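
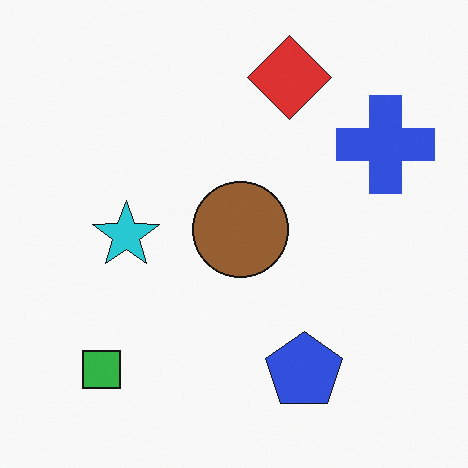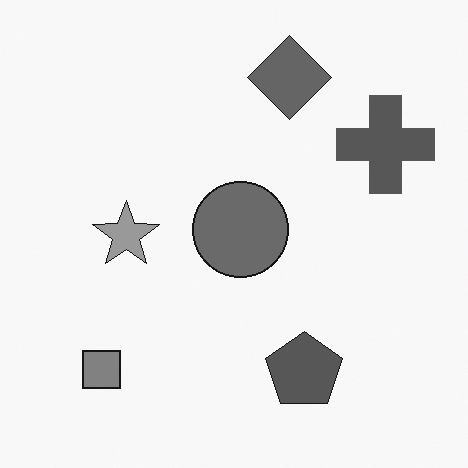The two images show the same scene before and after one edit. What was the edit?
This is the original image converted to grayscale.

All color is removed — every shape is now a shade of grey.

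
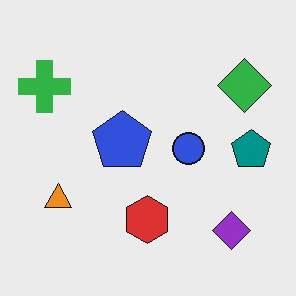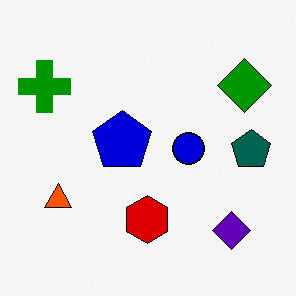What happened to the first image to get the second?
The image was given much higher contrast.

Tones are pushed away from mid-grey across the whole image — a global contrast change.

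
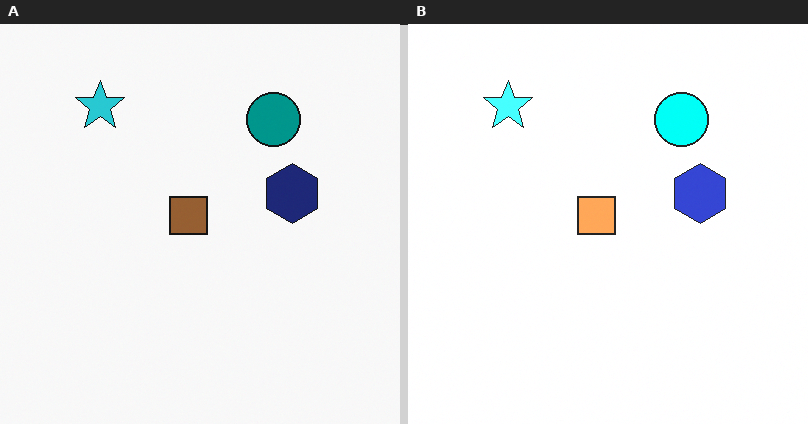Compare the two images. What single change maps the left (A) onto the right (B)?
The right (B) image is the left (A) substantially brightened.

Every pixel — background and shapes alike — is uniformly brightened.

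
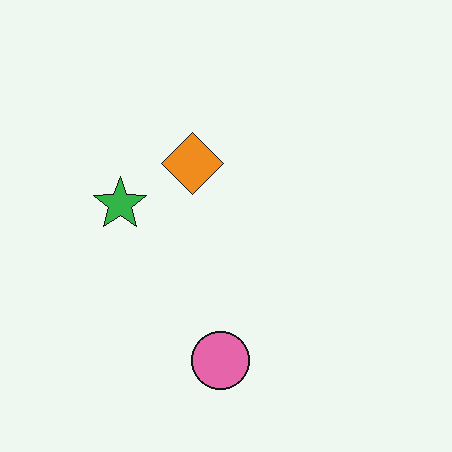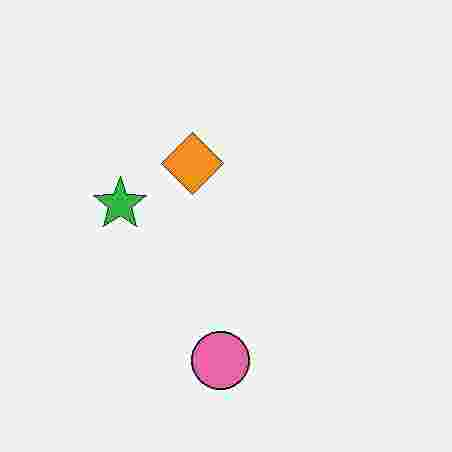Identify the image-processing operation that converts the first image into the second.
The second image is the first degraded with heavy JPEG compression.

Blocky 8×8 compression artifacts appear around shape edges and the flat background shows ringing — characteristic JPEG degradation.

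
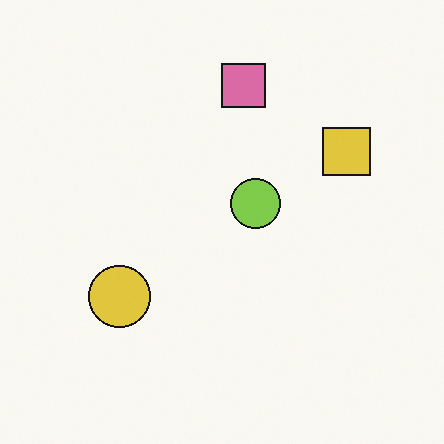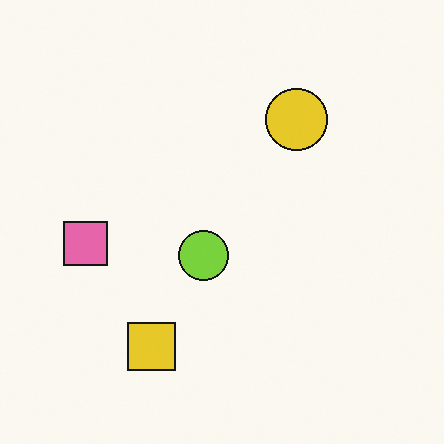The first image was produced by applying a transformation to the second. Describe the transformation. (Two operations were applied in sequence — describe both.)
Slightly desaturated, then transposed (reflected across the top-left ↔ bottom-right diagonal).

All colors are more muted and greyish — a global saturation change. Shapes have swapped their row and column positions — what was in the top-right is now in the bottom-left — a diagonal reflection.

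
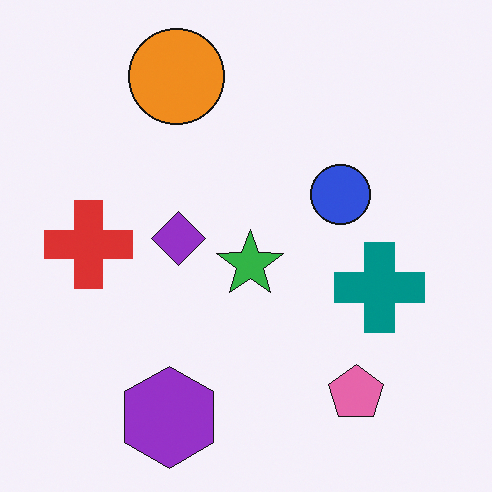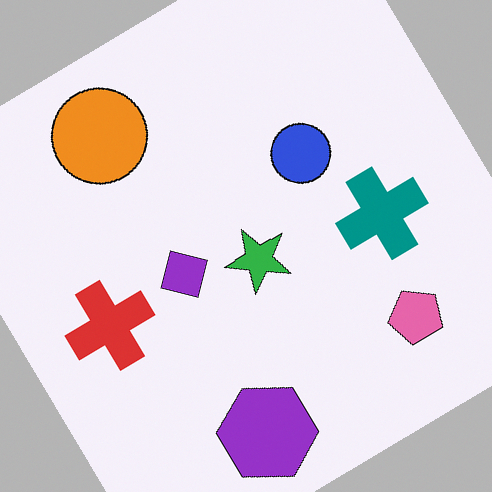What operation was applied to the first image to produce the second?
It was rotated counter-clockwise by a large amount — several tens of degrees.

Every shape is tilted by the same angle and the image corners show triangular fill wedges — a whole-image rotation by a non-right angle.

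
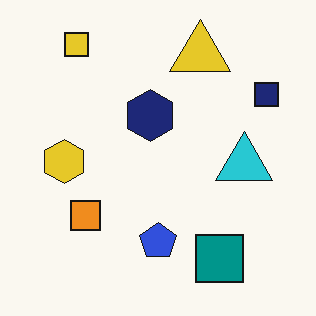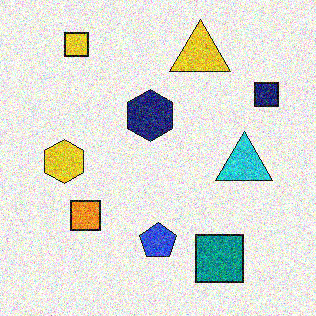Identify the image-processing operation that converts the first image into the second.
The image was degraded with heavy additive noise.

Random speckle covers the whole image, including the flat background.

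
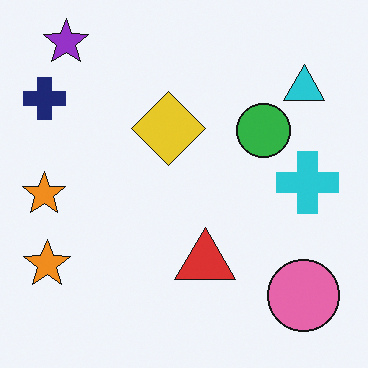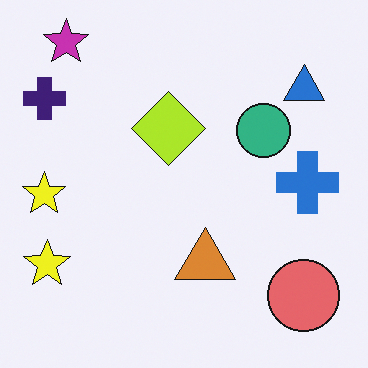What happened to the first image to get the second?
It was hue-shifted slightly.

Every shape's color has rotated by the same amount around the hue wheel — a uniform hue shift.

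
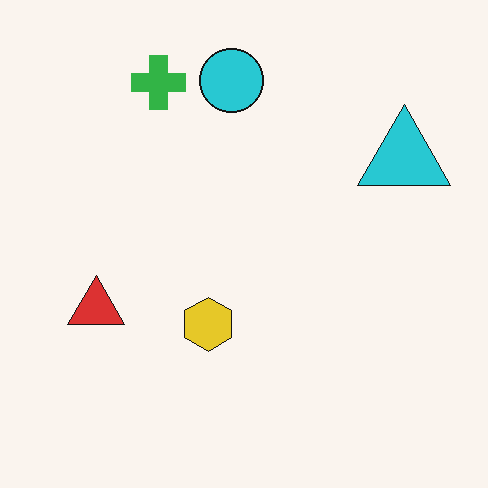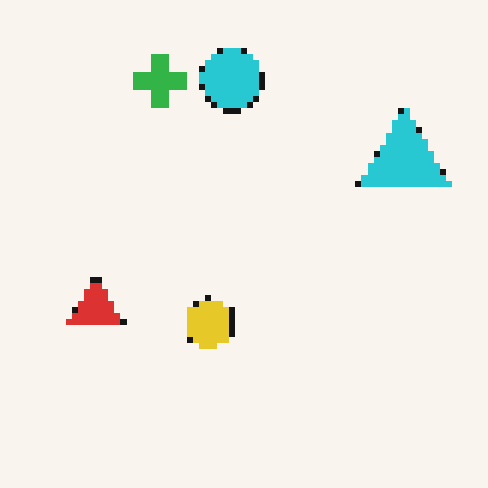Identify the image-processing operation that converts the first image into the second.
The image was pixelated into visible square blocks.

Shapes are reduced to large square blocks; fine edges and outlines are lost — a downscale-then-upscale (mosaic) effect.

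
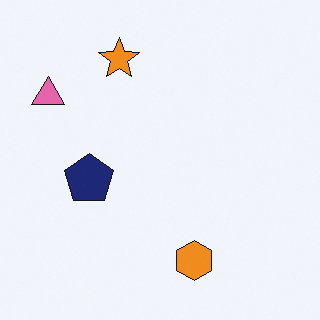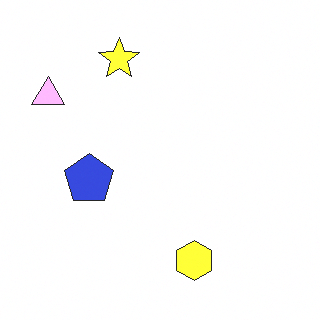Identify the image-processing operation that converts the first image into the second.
Brightened a lot.

Every pixel — background and shapes alike — is uniformly brightened.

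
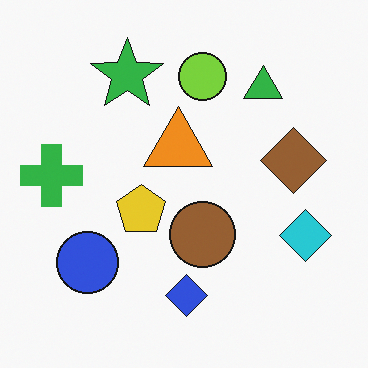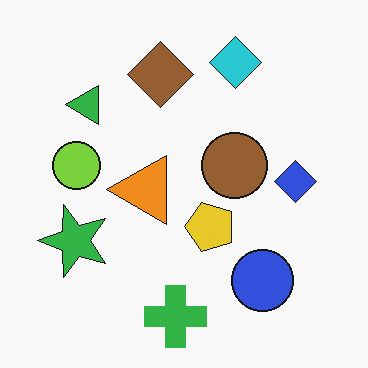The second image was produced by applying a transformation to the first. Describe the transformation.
The second image is the first rotated 90° counter-clockwise.

The green cross sits in the left of the first image and the bottom of the second — consistent with a whole-image 90° counter-clockwise rotation.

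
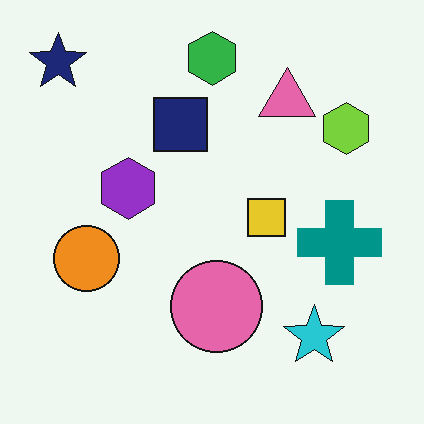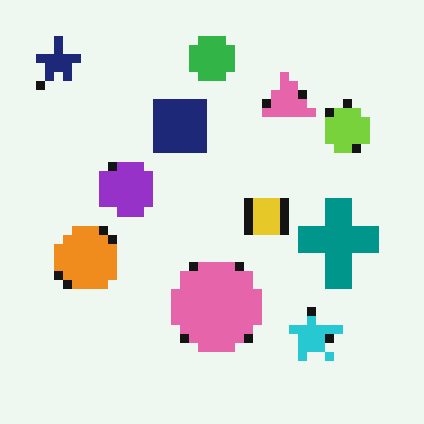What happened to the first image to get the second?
It was heavily pixelated into large blocks.

Shapes are reduced to large square blocks; fine edges and outlines are lost — a downscale-then-upscale (mosaic) effect.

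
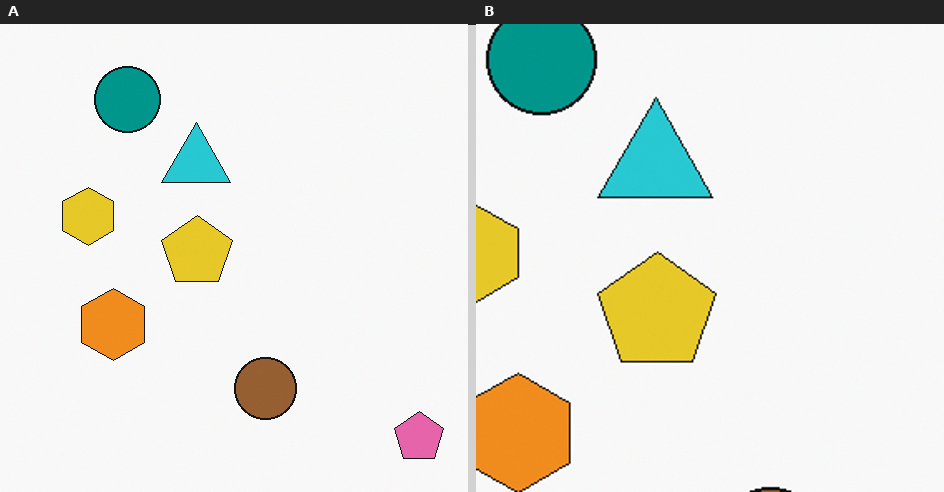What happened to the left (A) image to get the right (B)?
The image was cropped tightly and scaled back up.

The visible shapes are larger and the field of view is narrower; shapes near the original edges may be partly or wholly outside the frame — a crop-and-rescale.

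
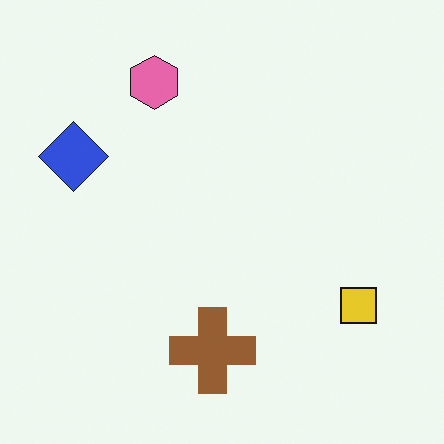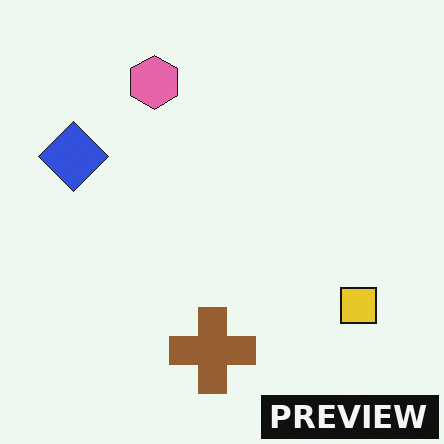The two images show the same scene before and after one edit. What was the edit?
The second image is the first watermarked with the text "PREVIEW" in the lower-right corner.

A dark label reading "PREVIEW" appears in the lower-right corner.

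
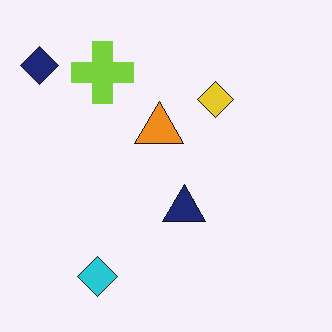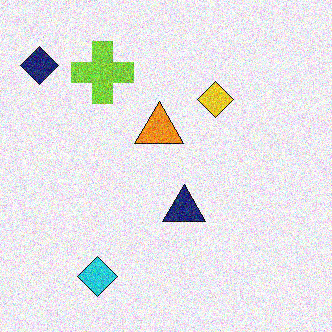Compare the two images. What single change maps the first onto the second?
Degraded with strong gaussian noise.

Random speckle covers the whole image, including the flat background.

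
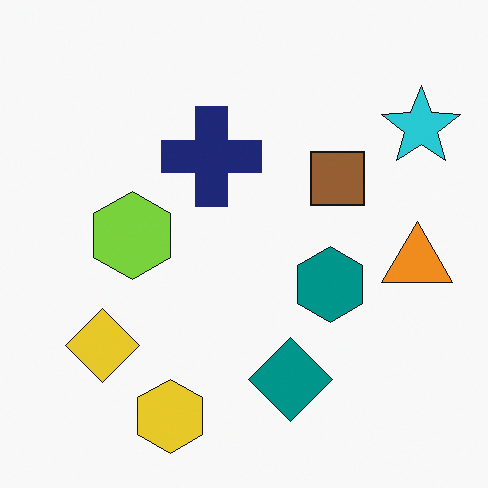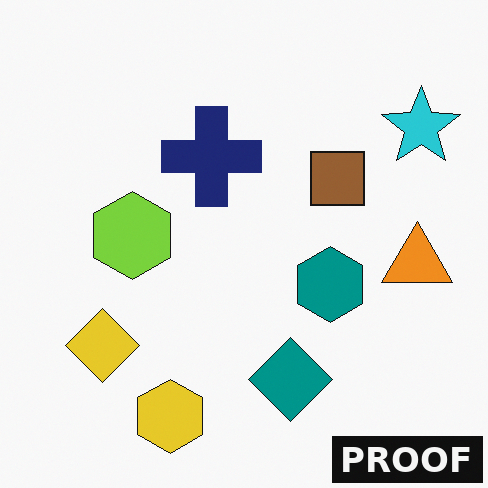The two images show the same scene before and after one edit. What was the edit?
Watermarked with the text "PROOF" in the lower-right corner.

A dark label reading "PROOF" appears in the lower-right corner.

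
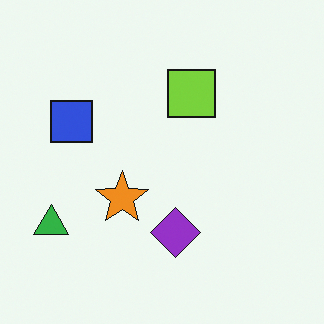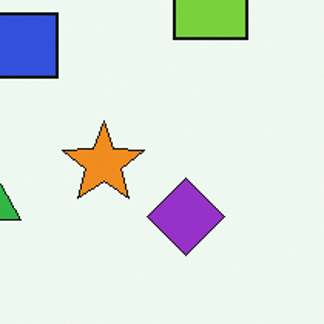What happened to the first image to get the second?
The second image is the first cropped slightly and scaled back up.

The visible shapes are larger and the field of view is narrower; shapes near the original edges may be partly or wholly outside the frame — a crop-and-rescale.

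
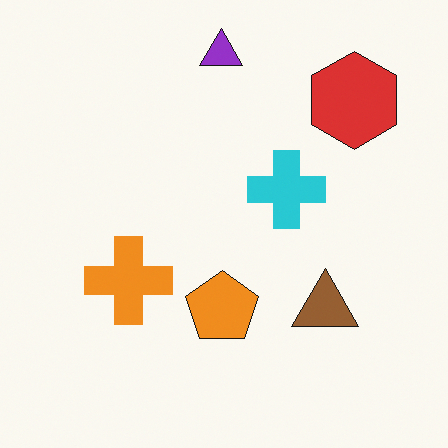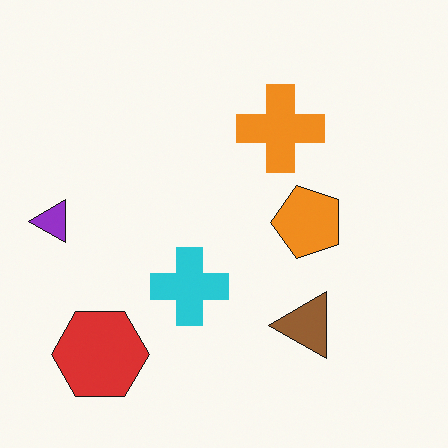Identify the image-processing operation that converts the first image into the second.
The second image is the first transposed (reflected across the top-left ↔ bottom-right diagonal).

Shapes have swapped their row and column positions — what was in the top-right is now in the bottom-left — a diagonal reflection.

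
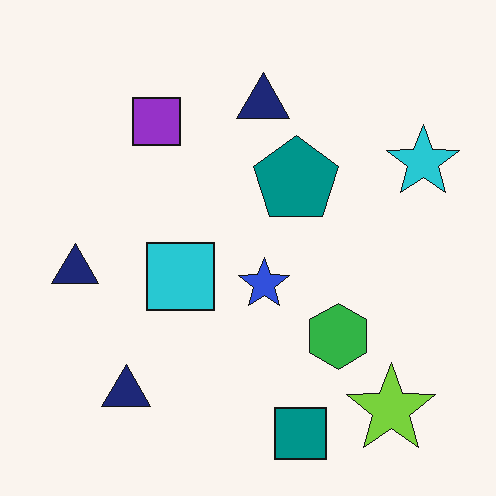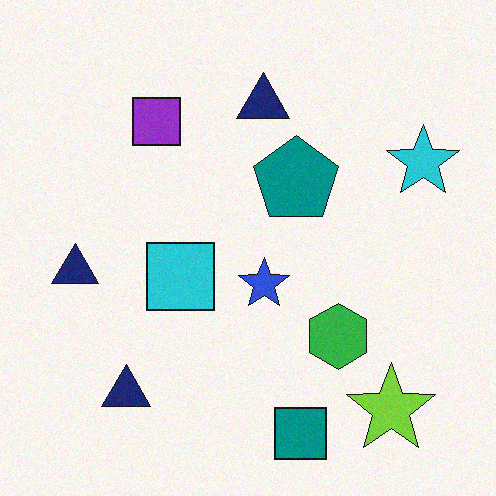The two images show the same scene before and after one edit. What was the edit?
The transformation is: degraded with subtle gaussian noise.

Random speckle covers the whole image, including the flat background.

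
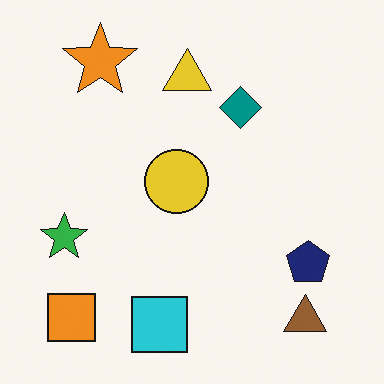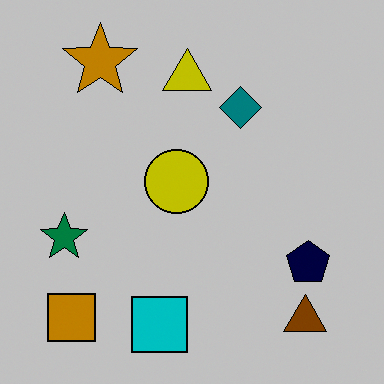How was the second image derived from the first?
The transformation is: heavily posterized to just a handful of flat colors.

Each flat color has snapped to a coarser quantized level — most visibly, the near-white background has dropped to a flat grey.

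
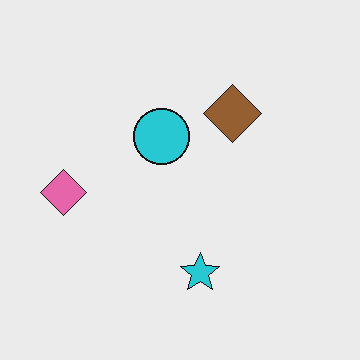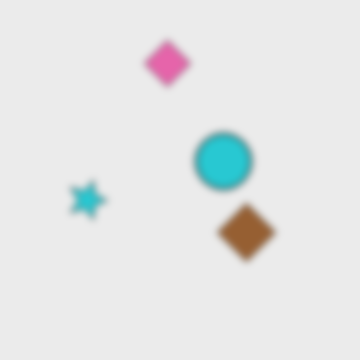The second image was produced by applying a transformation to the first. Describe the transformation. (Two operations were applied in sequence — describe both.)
The image was rotated 90° clockwise, then noticeably gaussian-blurred.

The pink diamond sits in the left of the first image and the top of the second — consistent with a whole-image 90° clockwise rotation. Shape edges and outlines are uniformly softened across the whole image.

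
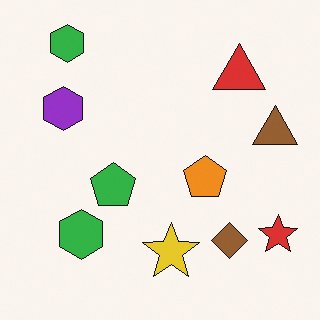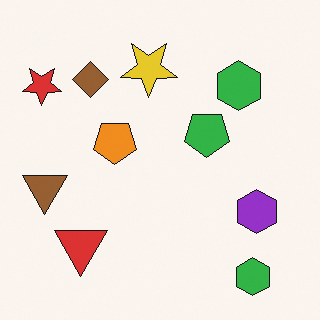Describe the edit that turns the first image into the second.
It was rotated 180°.

The red star sits in the bottom-right of the first image and the top-left of the second — consistent with a whole-image 180° rotation.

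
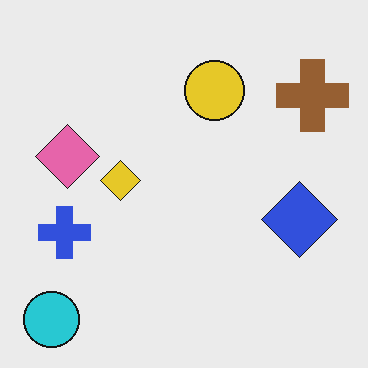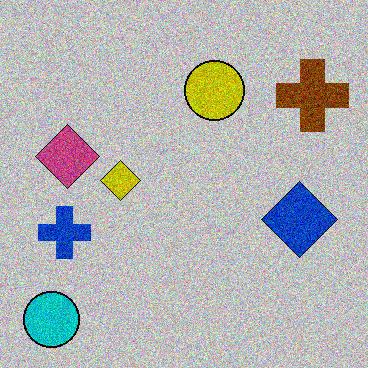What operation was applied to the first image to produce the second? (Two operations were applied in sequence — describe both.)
This is the original image aggressively posterized, then degraded with heavy additive noise.

Each flat color has snapped to a coarser quantized level — most visibly, the near-white background has dropped to a flat grey. Random speckle covers the whole image, including the flat background.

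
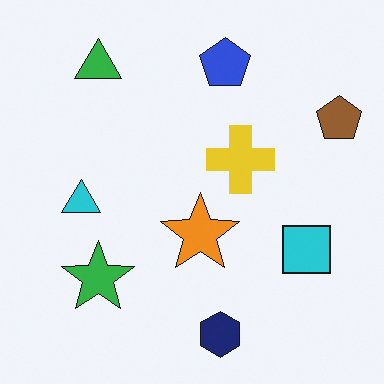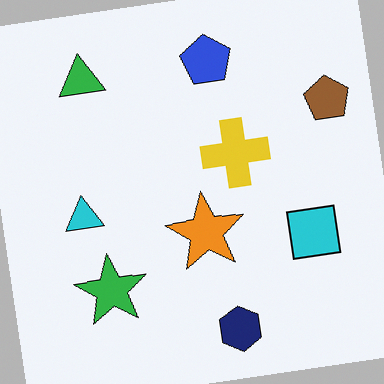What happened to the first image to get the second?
The transformation is: rotated counter-clockwise by a few degrees.

Every shape is tilted by the same angle and the image corners show triangular fill wedges — a whole-image rotation by a non-right angle.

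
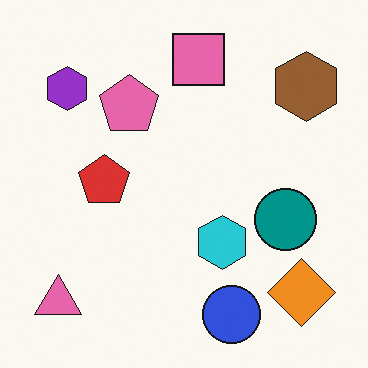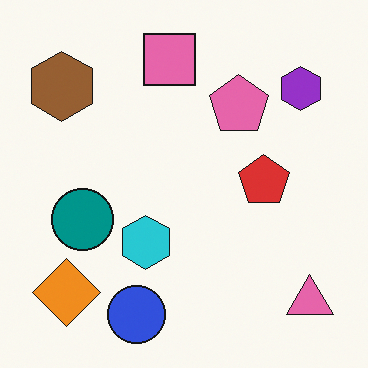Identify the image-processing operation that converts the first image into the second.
Flipped horizontally (left ↔ right).

The pink triangle is in the bottom-left of the first image and the bottom-right of the second — shapes on opposite sides of the vertical midline have swapped in a mirror flip.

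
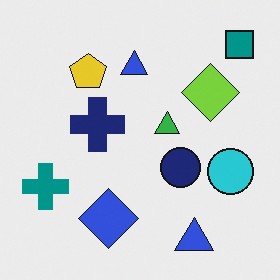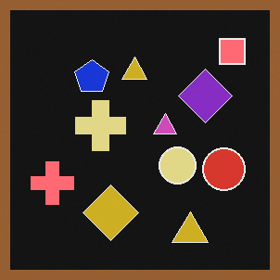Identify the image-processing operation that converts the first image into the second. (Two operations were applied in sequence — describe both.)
It was color-inverted (negative), then framed with a brown border.

The light background has become dark and every shape's color is its complement — a photographic negative. A solid brown frame runs around the edge of the second image, with the content slightly shrunk inside it.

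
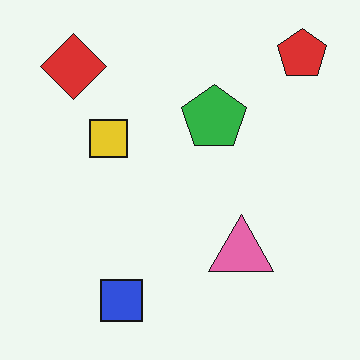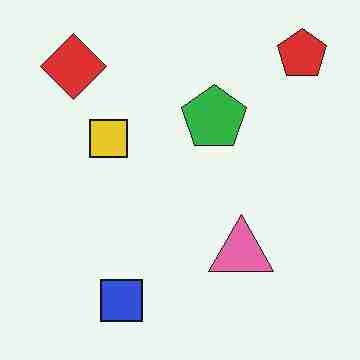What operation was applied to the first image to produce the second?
The second image is the first heavily JPEG-compressed with obvious blocking artifacts.

Blocky 8×8 compression artifacts appear around shape edges and the flat background shows ringing — characteristic JPEG degradation.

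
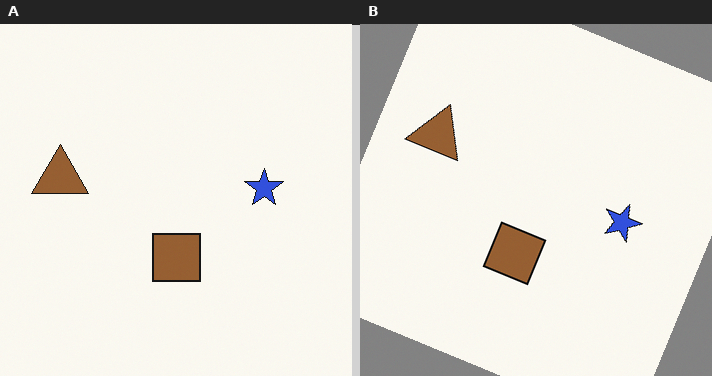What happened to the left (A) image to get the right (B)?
The image was rotated clockwise by a clearly visible amount.

Every shape is tilted by the same angle and the image corners show triangular fill wedges — a whole-image rotation by a non-right angle.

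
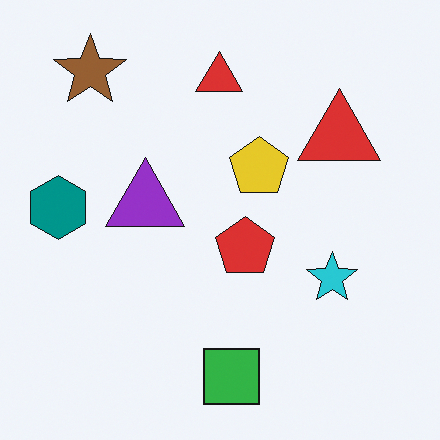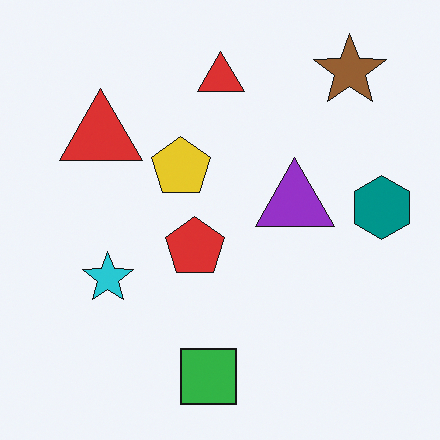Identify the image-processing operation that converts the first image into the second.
The second image is the first flipped horizontally (left ↔ right).

The teal hexagon is in the left of the first image and the right of the second — shapes on opposite sides of the vertical midline have swapped in a mirror flip.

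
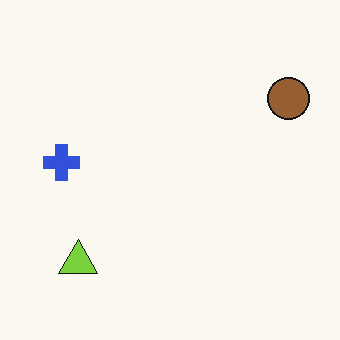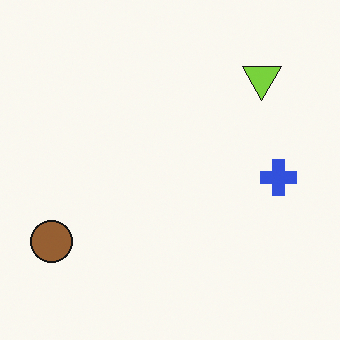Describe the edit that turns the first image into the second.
Rotated 180°.

The brown circle sits in the top-right of the first image and the bottom-left of the second — consistent with a whole-image 180° rotation.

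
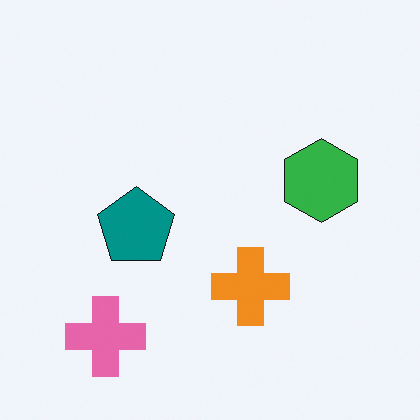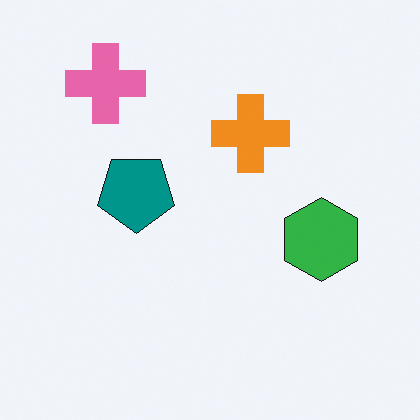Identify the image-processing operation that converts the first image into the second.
The second image is the first flipped vertically (top ↔ bottom).

The pink cross is in the bottom-left of the first image and the top-left of the second — shapes on opposite sides of the horizontal midline have swapped in a mirror flip.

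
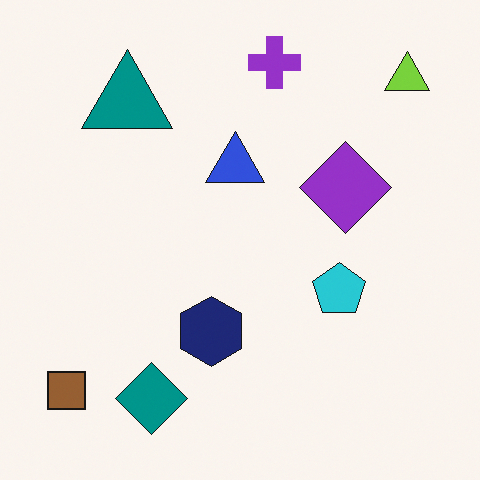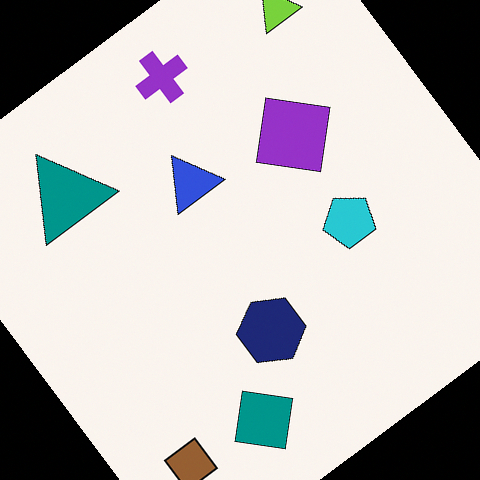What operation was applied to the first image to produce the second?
It was rotated counter-clockwise by a large amount — several tens of degrees.

Every shape is tilted by the same angle and the image corners show triangular fill wedges — a whole-image rotation by a non-right angle.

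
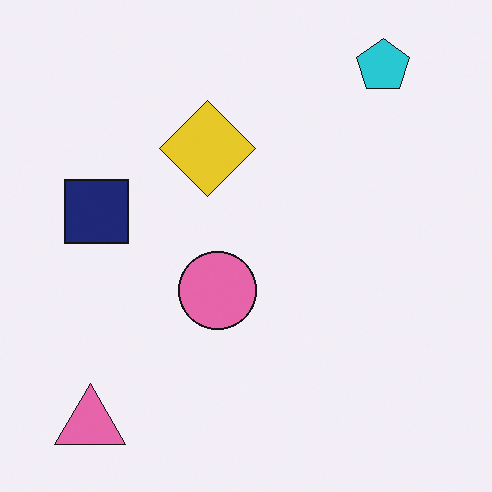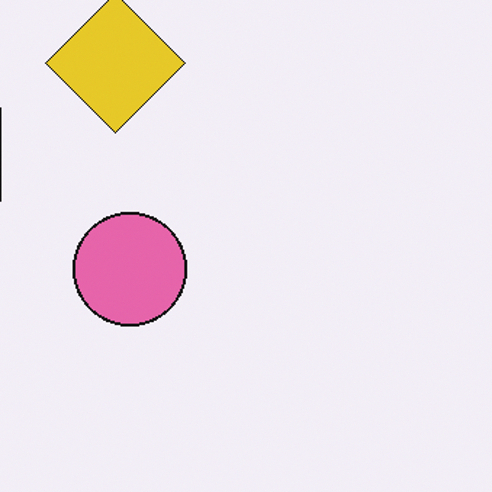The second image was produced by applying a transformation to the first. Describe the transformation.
It was cropped to a modestly smaller region and rescaled.

The visible shapes are larger and the field of view is narrower; shapes near the original edges may be partly or wholly outside the frame — a crop-and-rescale.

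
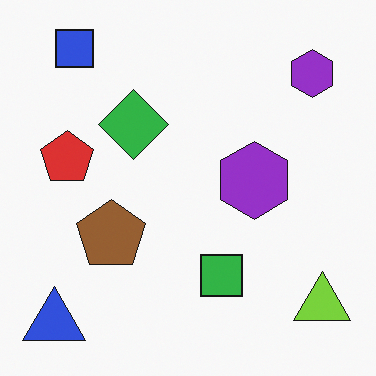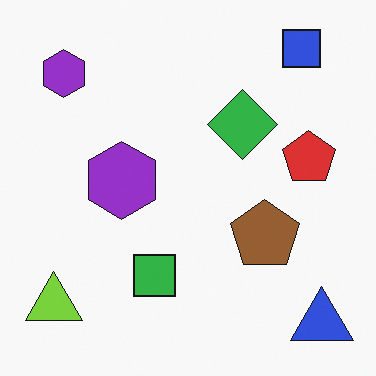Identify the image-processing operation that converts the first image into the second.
The image was flipped horizontally (left ↔ right).

The lime triangle is in the bottom-right of the first image and the bottom-left of the second — shapes on opposite sides of the vertical midline have swapped in a mirror flip.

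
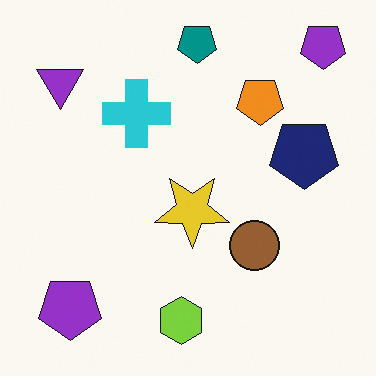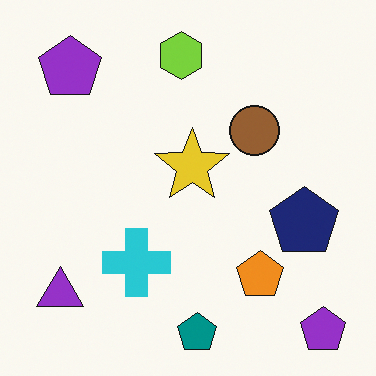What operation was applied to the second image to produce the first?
Flipped vertically (top ↔ bottom).

The teal pentagon is in the bottom of the second image and the top of the first — shapes on opposite sides of the horizontal midline have swapped in a mirror flip.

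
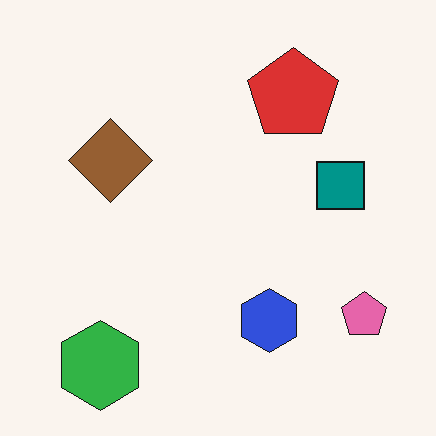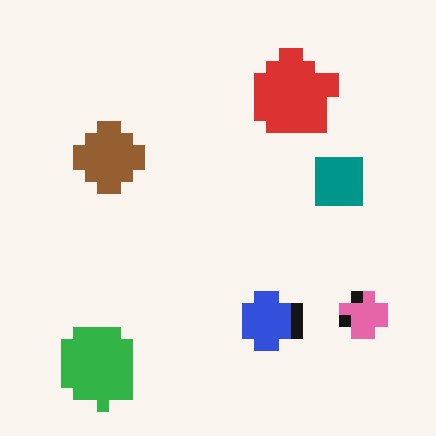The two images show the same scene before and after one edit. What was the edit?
The transformation is: coarsely pixelated.

Shapes are reduced to large square blocks; fine edges and outlines are lost — a downscale-then-upscale (mosaic) effect.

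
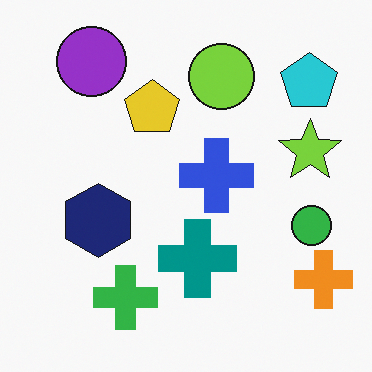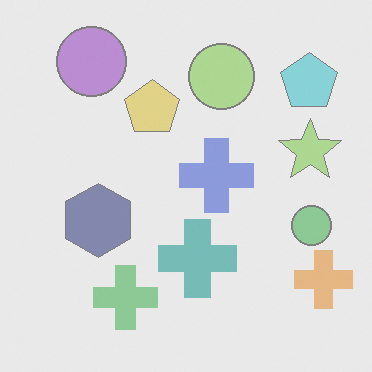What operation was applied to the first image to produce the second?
The second image is the first given much lower contrast.

Tones are pushed toward mid-grey across the whole image — a global contrast change.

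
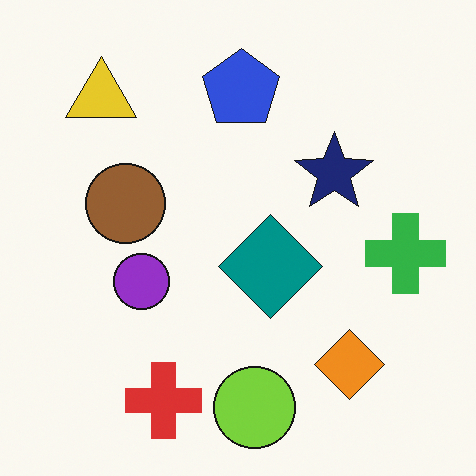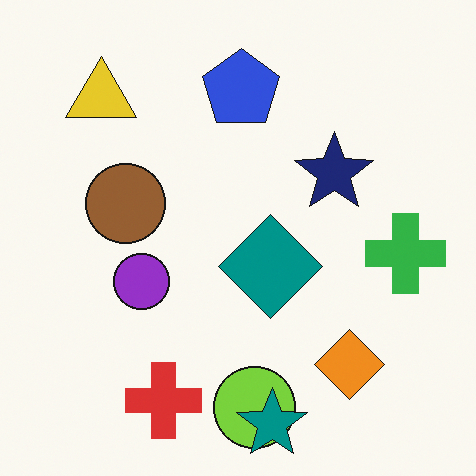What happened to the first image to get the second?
The image was overlaid with an additional teal star.

A teal star appears in the second image that is absent from the first.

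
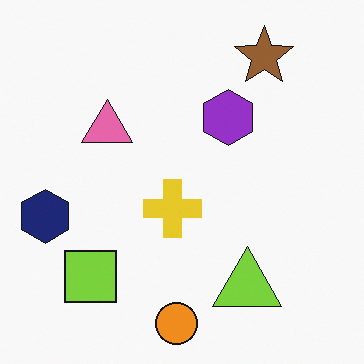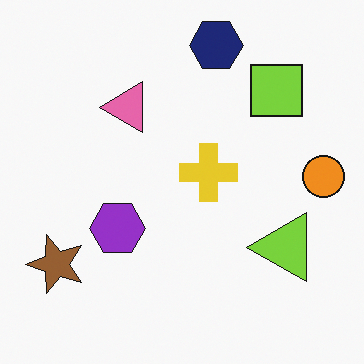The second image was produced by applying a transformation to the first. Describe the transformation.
The second image is the first transposed (reflected across the top-left ↔ bottom-right diagonal).

Shapes have swapped their row and column positions — what was in the top-right is now in the bottom-left — a diagonal reflection.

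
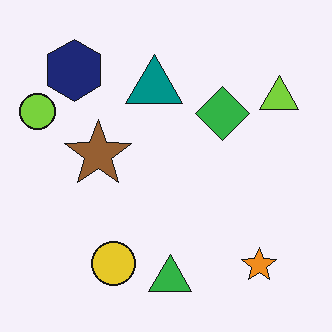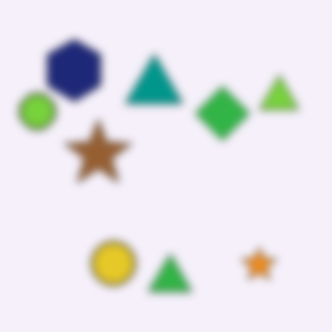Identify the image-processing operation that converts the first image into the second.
It was noticeably gaussian-blurred.

Shape edges and outlines are uniformly softened across the whole image.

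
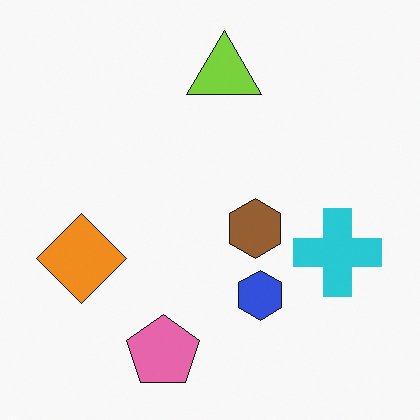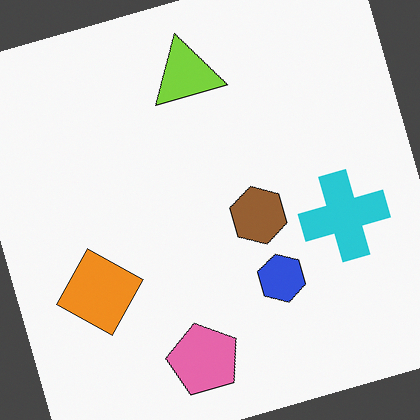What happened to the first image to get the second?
The second image is the first rotated counter-clockwise by a clearly visible amount.

Every shape is tilted by the same angle and the image corners show triangular fill wedges — a whole-image rotation by a non-right angle.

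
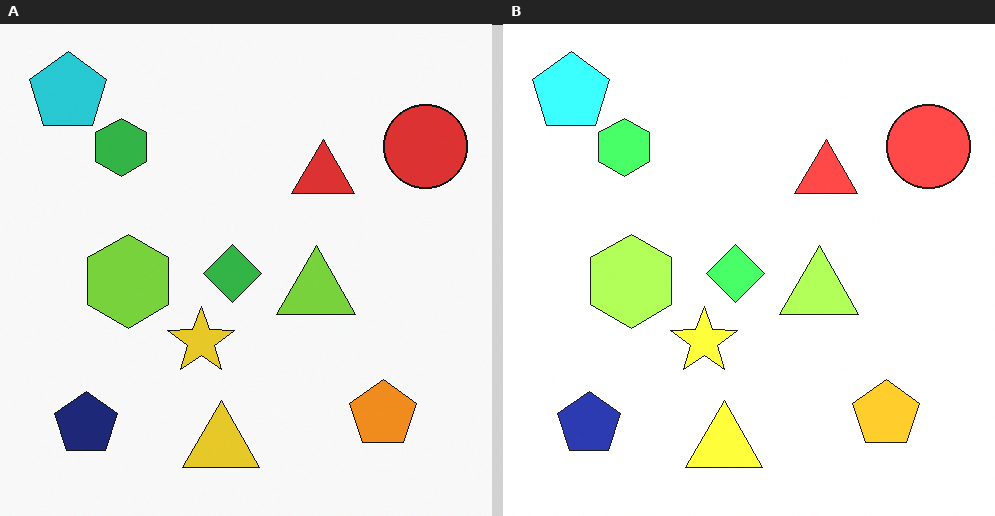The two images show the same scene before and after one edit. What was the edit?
The right (B) image is the left (A) substantially brightened.

Every pixel — background and shapes alike — is uniformly brightened.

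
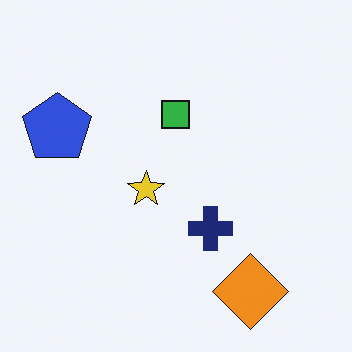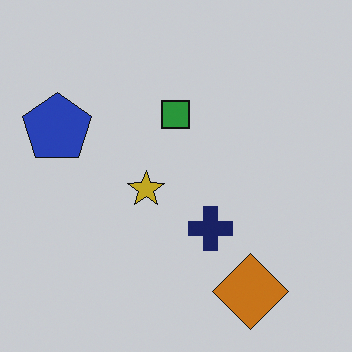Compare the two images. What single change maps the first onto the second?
The second image is the first darkened a little.

Every pixel — background and shapes alike — is uniformly darkened.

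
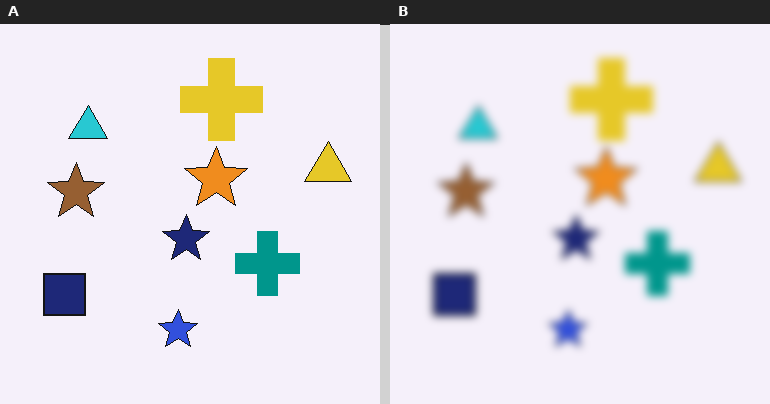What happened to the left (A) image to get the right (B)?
The right (B) image is the left (A) moderately blurred.

Shape edges and outlines are uniformly softened across the whole image.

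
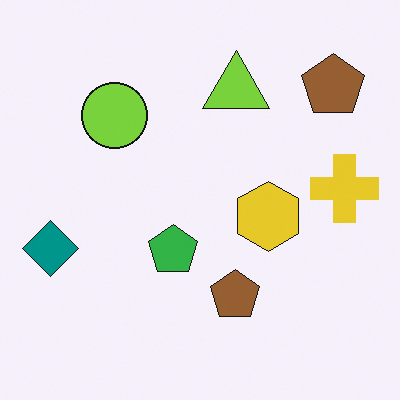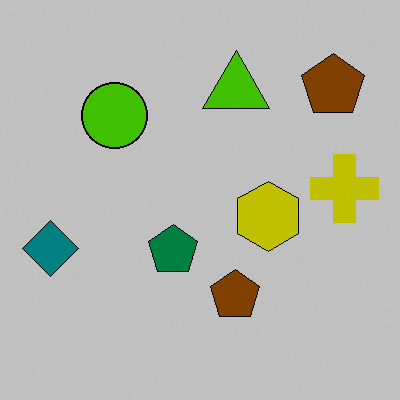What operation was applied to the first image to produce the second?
Aggressively posterized.

Each flat color has snapped to a coarser quantized level — most visibly, the near-white background has dropped to a flat grey.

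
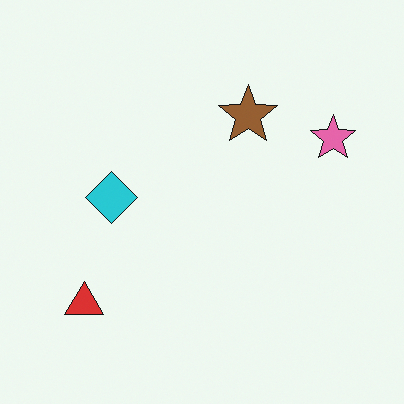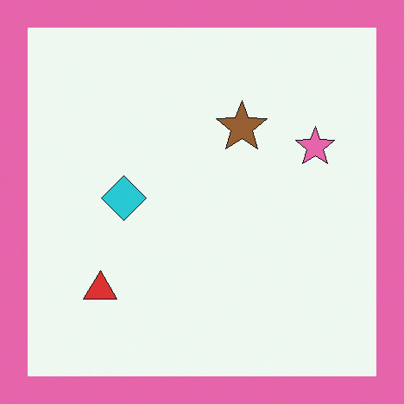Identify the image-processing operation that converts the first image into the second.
The second image is the first framed with a pink border.

A solid pink frame runs around the edge of the second image, with the content slightly shrunk inside it.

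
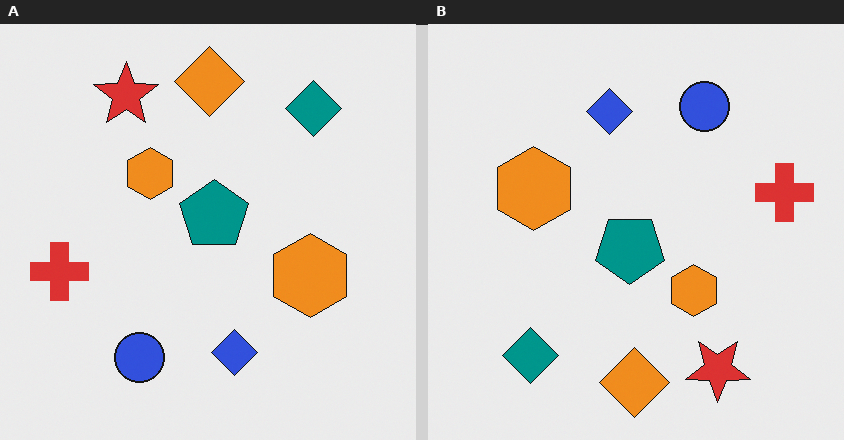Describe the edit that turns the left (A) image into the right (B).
The transformation is: rotated 180°.

The teal diamond sits in the top-right of the left (A) image and the bottom-left of the right (B) — consistent with a whole-image 180° rotation.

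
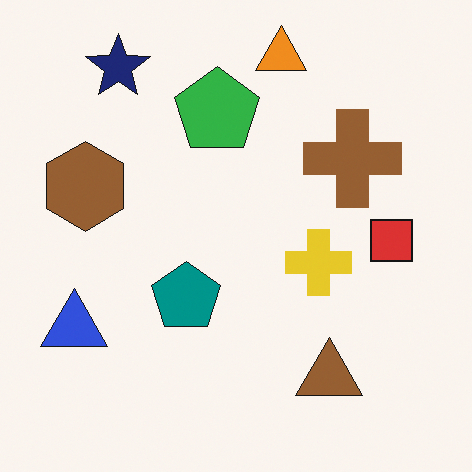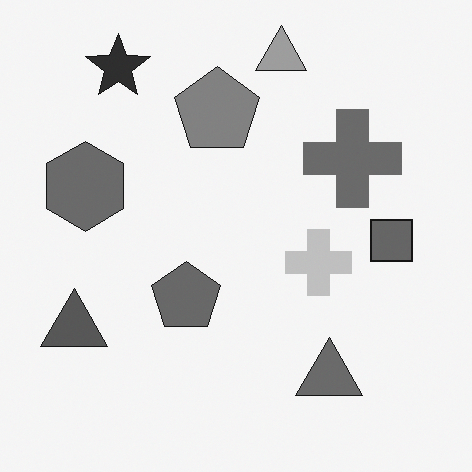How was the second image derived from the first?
Converted to grayscale.

All color is removed — every shape is now a shade of grey.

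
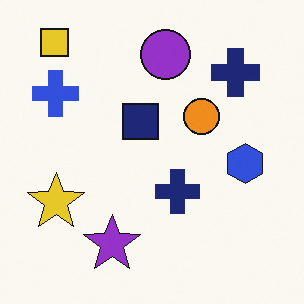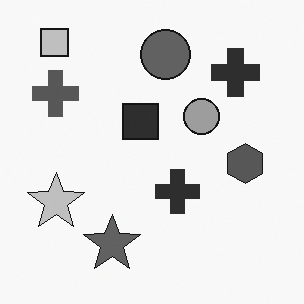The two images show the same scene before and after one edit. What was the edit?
The image was converted to grayscale.

All color is removed — every shape is now a shade of grey.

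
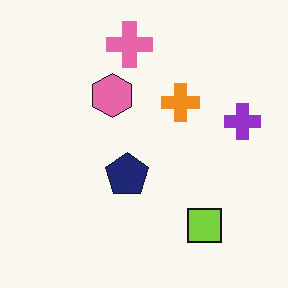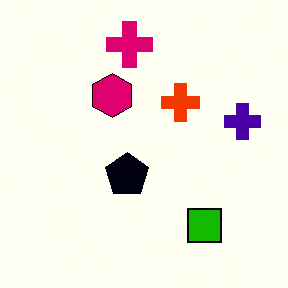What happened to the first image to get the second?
Given much higher contrast.

Tones are pushed away from mid-grey across the whole image — a global contrast change.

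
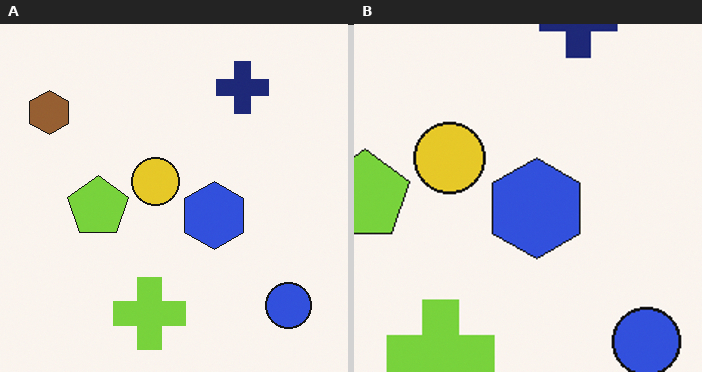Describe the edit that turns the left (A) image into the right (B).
The right (B) image is the left (A) cropped slightly and scaled back up.

The visible shapes are larger and the field of view is narrower; shapes near the original edges may be partly or wholly outside the frame — a crop-and-rescale.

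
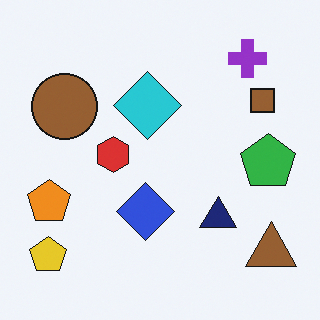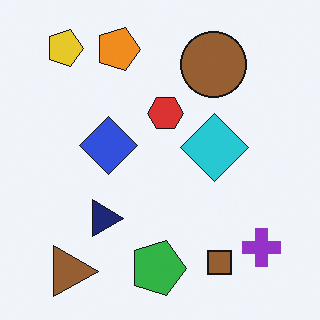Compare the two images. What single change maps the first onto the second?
The transformation is: rotated 90° clockwise.

The yellow pentagon sits in the bottom-left of the first image and the top-left of the second — consistent with a whole-image 90° clockwise rotation.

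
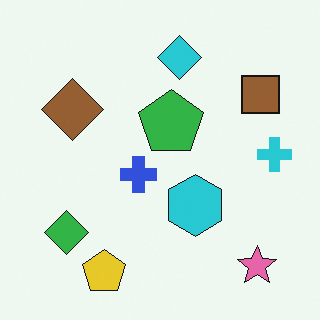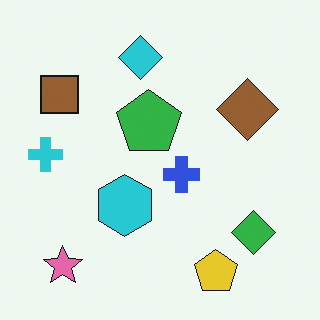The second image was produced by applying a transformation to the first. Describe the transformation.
The transformation is: flipped horizontally (left ↔ right).

The cyan cross is in the right of the first image and the left of the second — shapes on opposite sides of the vertical midline have swapped in a mirror flip.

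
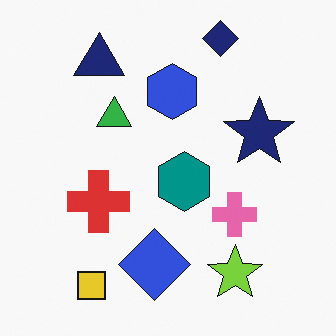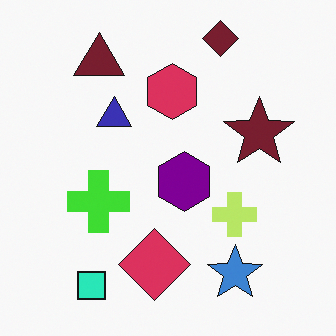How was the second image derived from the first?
This is the original image hue-shifted noticeably.

Every shape's color has rotated by the same amount around the hue wheel — a uniform hue shift.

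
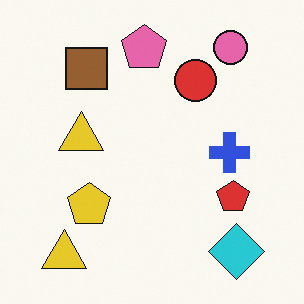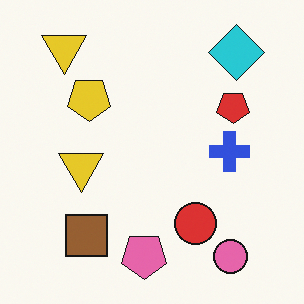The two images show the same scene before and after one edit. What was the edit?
This is the original image flipped vertically (top ↔ bottom).

The pink circle is in the top-right of the first image and the bottom-right of the second — shapes on opposite sides of the horizontal midline have swapped in a mirror flip.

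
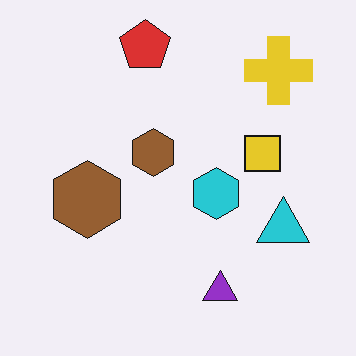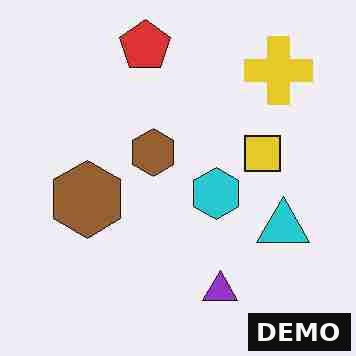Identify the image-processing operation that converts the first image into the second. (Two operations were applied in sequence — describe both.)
The second image is the first degraded with heavy JPEG compression, then watermarked with the text "DEMO" in the lower-right corner.

Blocky 8×8 compression artifacts appear around shape edges and the flat background shows ringing — characteristic JPEG degradation. A dark label reading "DEMO" appears in the lower-right corner.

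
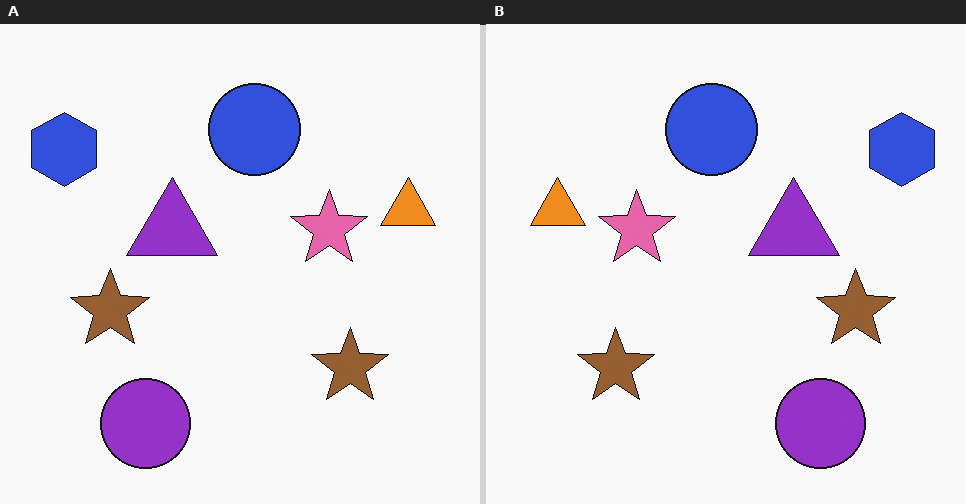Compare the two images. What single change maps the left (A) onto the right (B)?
It was flipped horizontally (left ↔ right).

The blue hexagon is in the top-left of the left (A) image and the top-right of the right (B) — shapes on opposite sides of the vertical midline have swapped in a mirror flip.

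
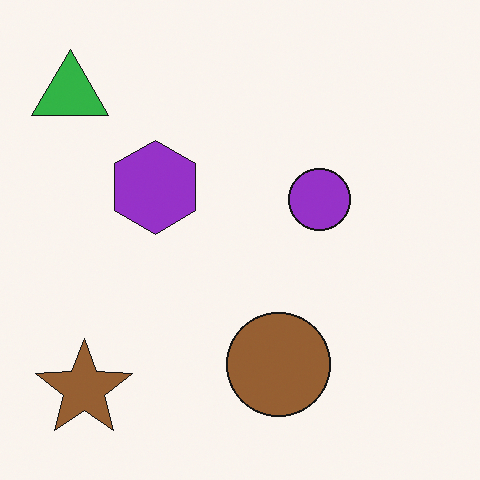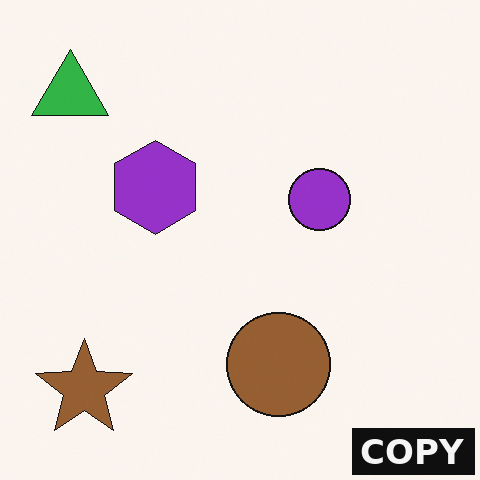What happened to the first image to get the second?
It was watermarked with the text "COPY" in the lower-right corner.

A dark label reading "COPY" appears in the lower-right corner.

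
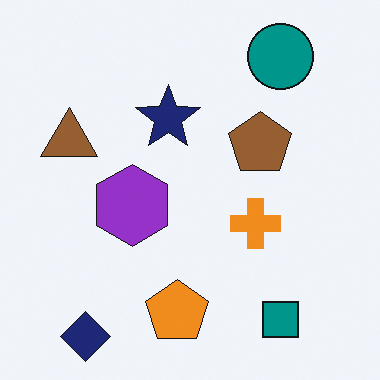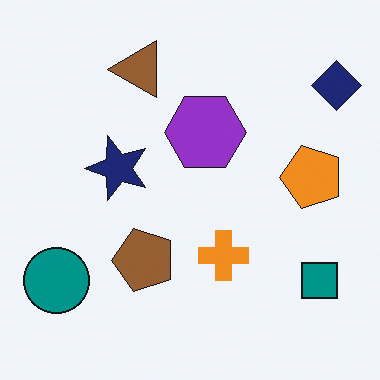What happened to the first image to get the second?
The second image is the first transposed (reflected across the top-left ↔ bottom-right diagonal).

Shapes have swapped their row and column positions — what was in the top-right is now in the bottom-left — a diagonal reflection.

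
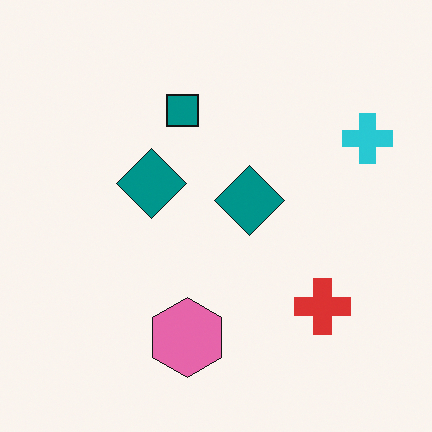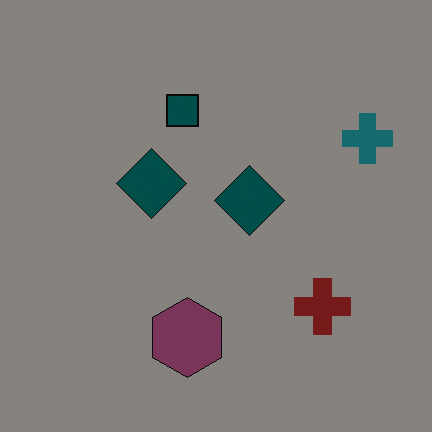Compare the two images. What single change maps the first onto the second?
This is the original image darkened a lot.

Every pixel — background and shapes alike — is uniformly darkened.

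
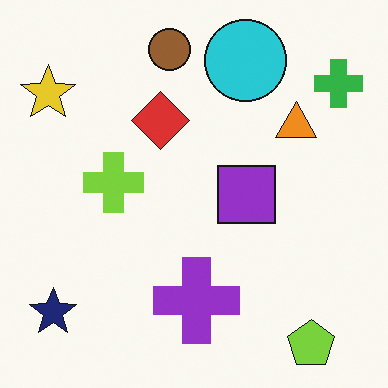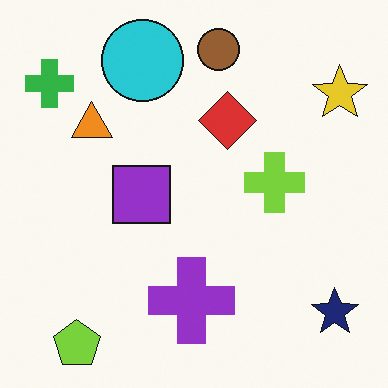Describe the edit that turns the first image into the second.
The transformation is: flipped horizontally (left ↔ right).

The yellow star is in the top-left of the first image and the top-right of the second — shapes on opposite sides of the vertical midline have swapped in a mirror flip.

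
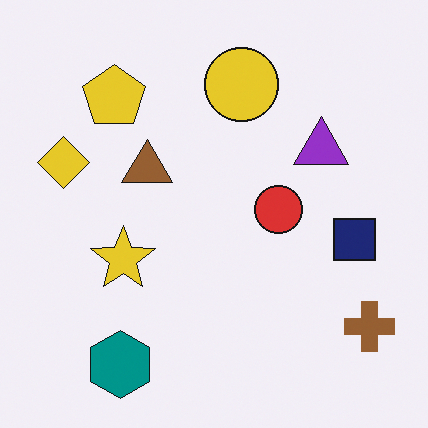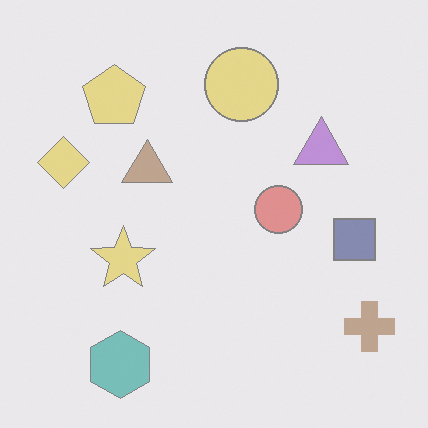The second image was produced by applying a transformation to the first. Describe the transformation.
The transformation is: washed out (contrast reduced).

Tones are pushed toward mid-grey across the whole image — a global contrast change.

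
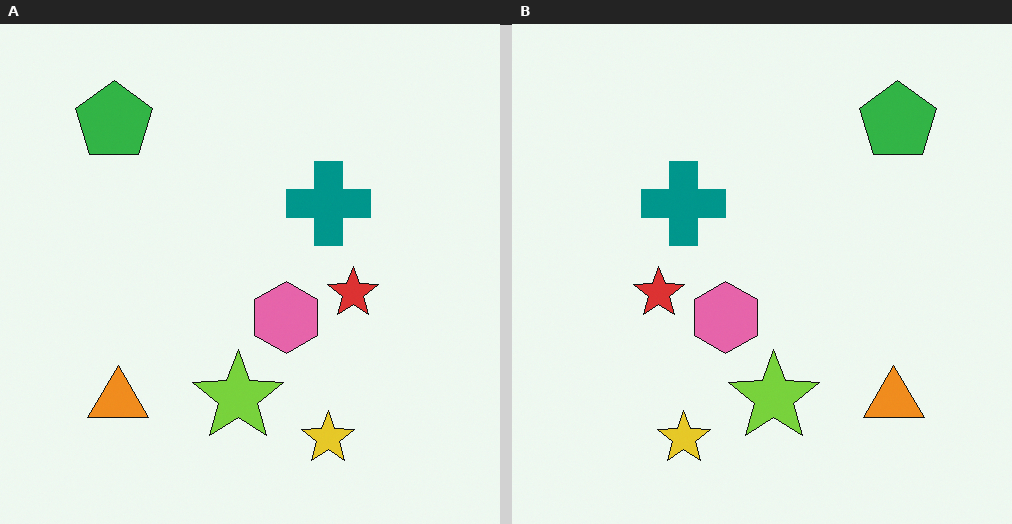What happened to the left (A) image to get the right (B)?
The right (B) image is the left (A) flipped horizontally (left ↔ right).

The green pentagon is in the top-left of the left (A) image and the top-right of the right (B) — shapes on opposite sides of the vertical midline have swapped in a mirror flip.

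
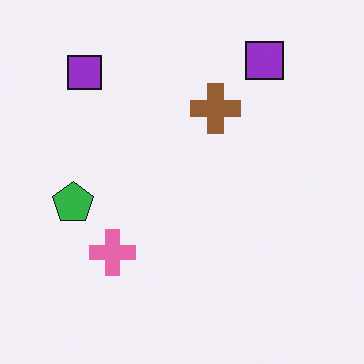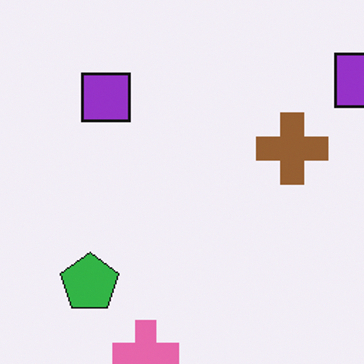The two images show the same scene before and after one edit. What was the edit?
It was cropped slightly and scaled back up.

The visible shapes are larger and the field of view is narrower; shapes near the original edges may be partly or wholly outside the frame — a crop-and-rescale.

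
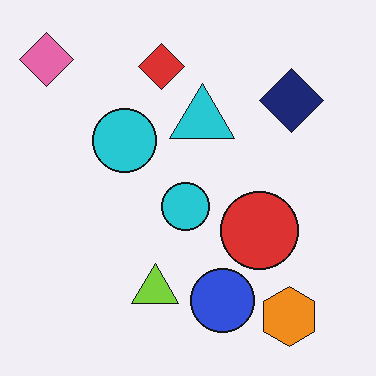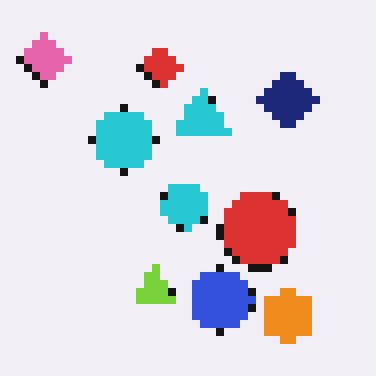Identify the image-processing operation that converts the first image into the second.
The image was moderately pixelated.

Shapes are reduced to large square blocks; fine edges and outlines are lost — a downscale-then-upscale (mosaic) effect.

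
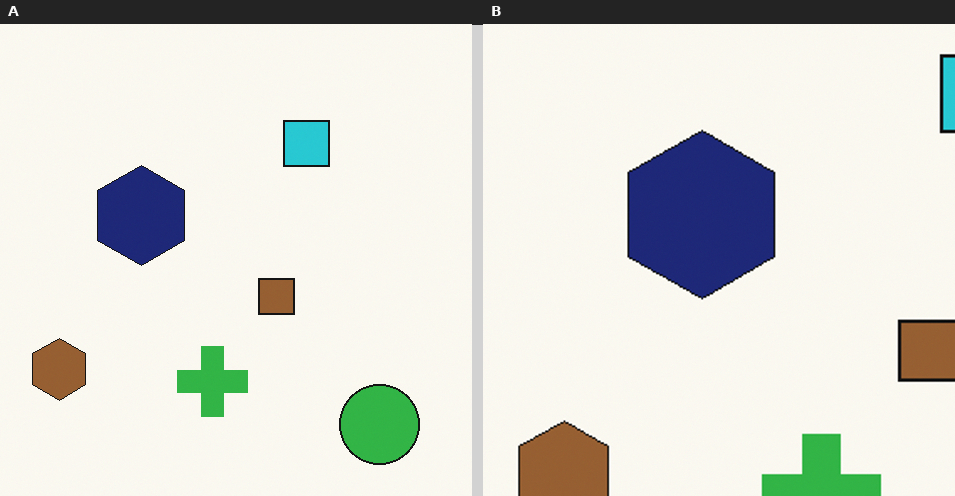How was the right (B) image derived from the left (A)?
Cropped to a noticeably smaller region and rescaled.

The visible shapes are larger and the field of view is narrower; shapes near the original edges may be partly or wholly outside the frame — a crop-and-rescale.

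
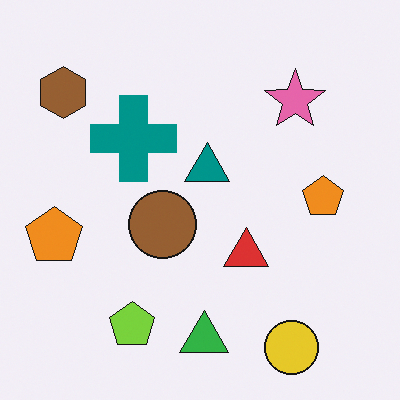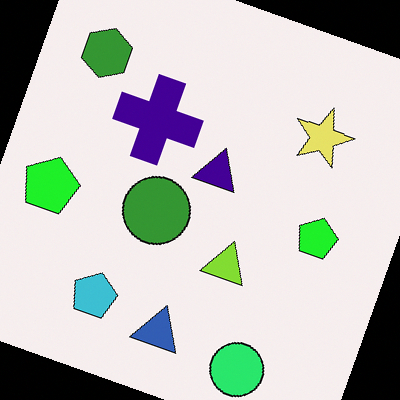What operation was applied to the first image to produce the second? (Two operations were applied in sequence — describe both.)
Rotated clockwise by a moderate amount, then hue-shifted noticeably.

Every shape is tilted by the same angle and the image corners show triangular fill wedges — a whole-image rotation by a non-right angle. Every shape's color has rotated by the same amount around the hue wheel — a uniform hue shift.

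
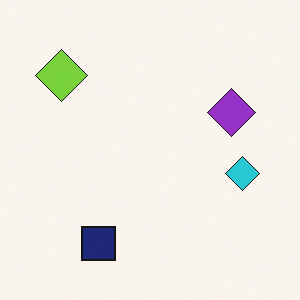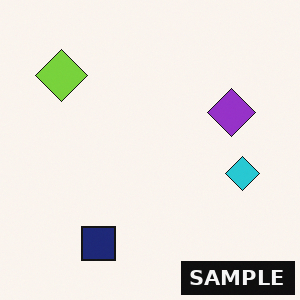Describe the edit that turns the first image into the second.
It was watermarked with the text "SAMPLE" in the lower-right corner.

A dark label reading "SAMPLE" appears in the lower-right corner.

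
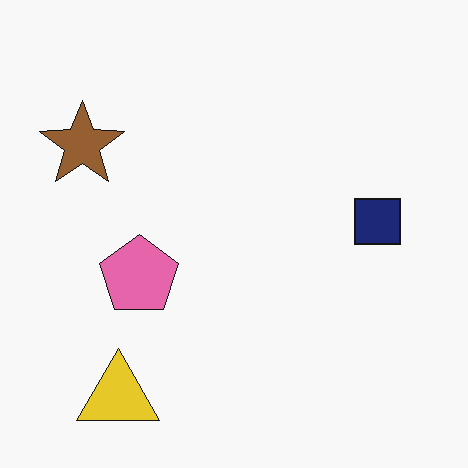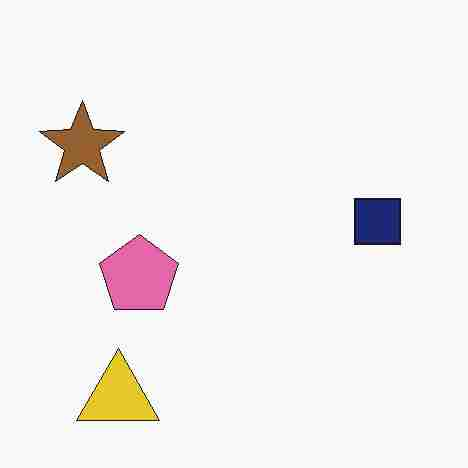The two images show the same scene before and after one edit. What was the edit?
This is the original image degraded with heavy JPEG compression.

Blocky 8×8 compression artifacts appear around shape edges and the flat background shows ringing — characteristic JPEG degradation.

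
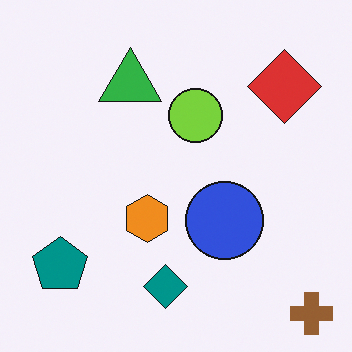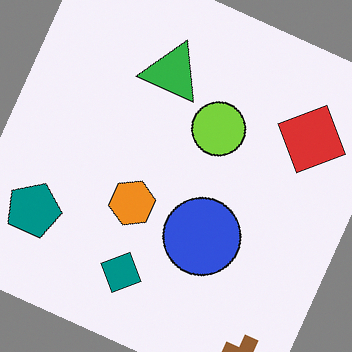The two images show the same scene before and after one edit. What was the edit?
The second image is the first rotated clockwise by a clearly visible amount.

Every shape is tilted by the same angle and the image corners show triangular fill wedges — a whole-image rotation by a non-right angle.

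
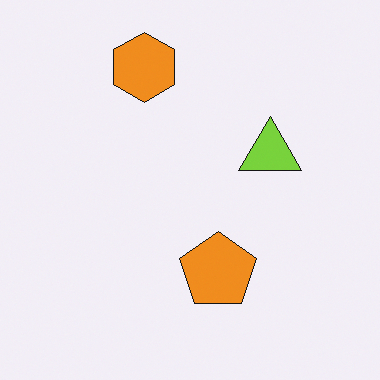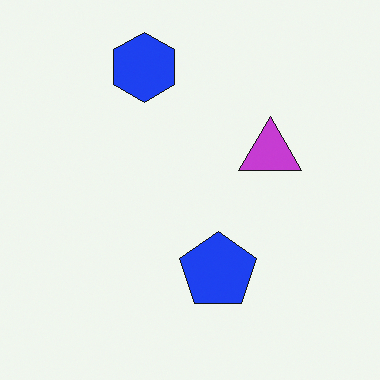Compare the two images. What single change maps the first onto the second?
The image was hue-shifted through roughly half the color wheel.

Every shape's color has rotated by the same amount around the hue wheel — a uniform hue shift.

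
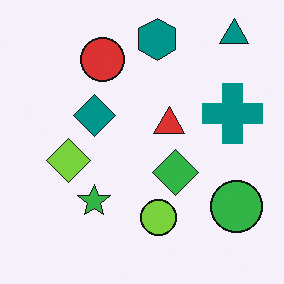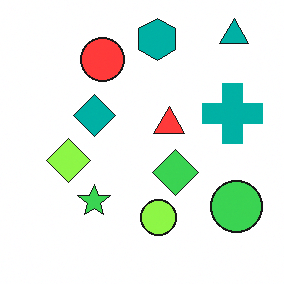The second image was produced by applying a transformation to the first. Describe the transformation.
The transformation is: brightened a little.

Every pixel — background and shapes alike — is uniformly brightened.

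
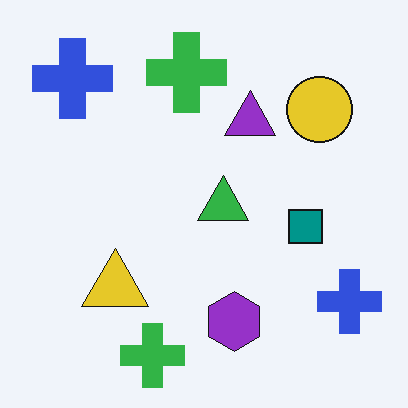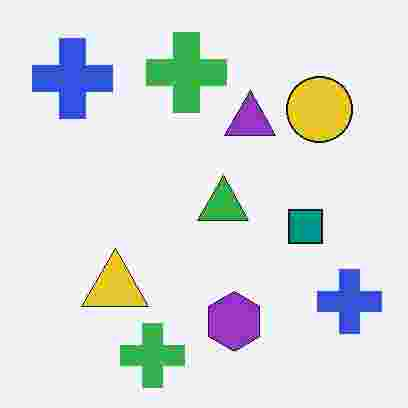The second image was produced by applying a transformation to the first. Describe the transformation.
It was degraded with heavy JPEG compression.

Blocky 8×8 compression artifacts appear around shape edges and the flat background shows ringing — characteristic JPEG degradation.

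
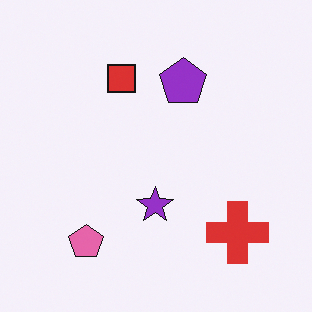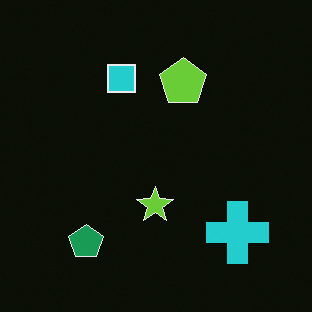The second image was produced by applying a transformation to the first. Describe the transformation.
The second image is the first color-inverted (negative).

The light background has become dark and every shape's color is its complement — a photographic negative.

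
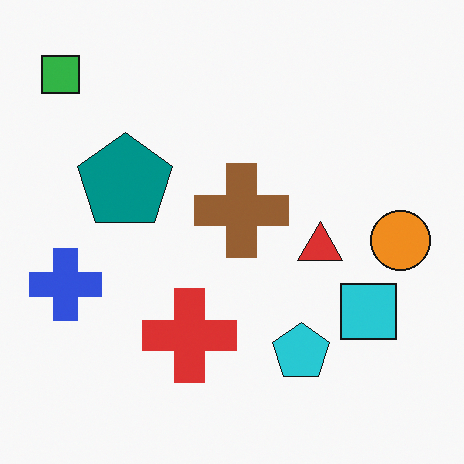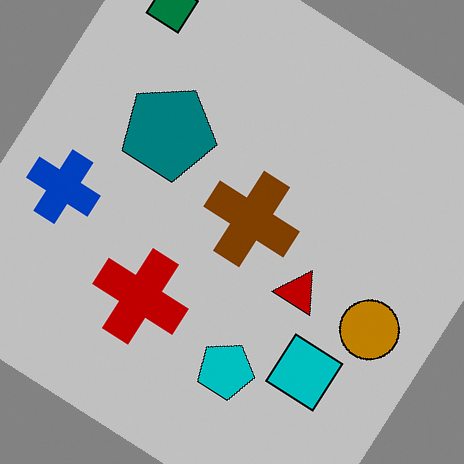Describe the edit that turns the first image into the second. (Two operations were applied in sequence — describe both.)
The image was heavily posterized to just a handful of flat colors, then rotated clockwise by a large amount — several tens of degrees.

Each flat color has snapped to a coarser quantized level — most visibly, the near-white background has dropped to a flat grey. Every shape is tilted by the same angle and the image corners show triangular fill wedges — a whole-image rotation by a non-right angle.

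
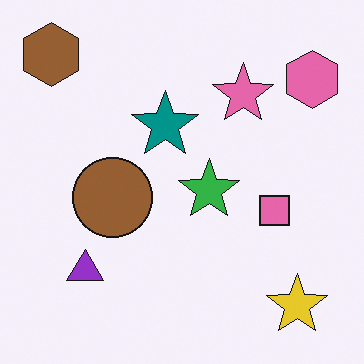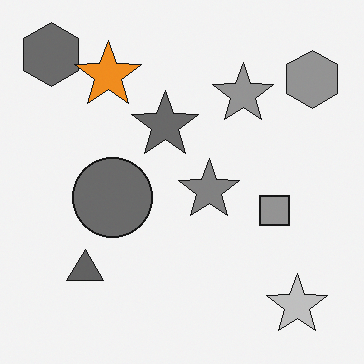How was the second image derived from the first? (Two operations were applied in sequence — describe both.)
The image was converted to grayscale, then overlaid with an additional orange star.

All color is removed — every shape is now a shade of grey. An orange star appears in the second image that is absent from the first.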